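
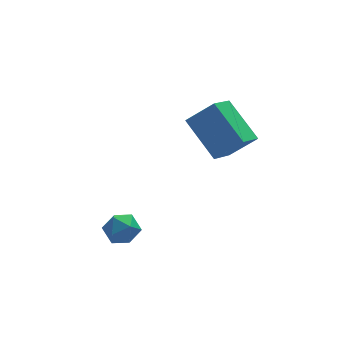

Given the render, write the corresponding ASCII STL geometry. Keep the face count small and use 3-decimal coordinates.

solid 
facet normal -0.596 0.592 0.543
outer loop
vertex -1.119 -0.421 -0.343
vertex -0.711 -0.605 0.306
vertex -0.496 0.014 -0.133
endloop
endfacet
facet normal -0.539 0.833 -0.127
outer loop
vertex -1.119 -0.421 -0.343
vertex -0.496 0.014 -0.133
vertex -0.608 -0.174 -0.891
endloop
endfacet
facet normal -0.761 0.316 -0.567
outer loop
vertex -1.119 -0.421 -0.343
vertex -0.608 -0.174 -0.891
vertex -0.892 -0.909 -0.92
endloop
endfacet
facet normal -0.955 -0.243 -0.170
outer loop
vertex -1.119 -0.421 -0.343
vertex -0.892 -0.909 -0.92
vertex -0.956 -1.175 -0.18
endloop
endfacet
facet normal -0.854 -0.073 0.516
outer loop
vertex -1.119 -0.421 -0.343
vertex -0.956 -1.175 -0.18
vertex -0.711 -0.605 0.306
endloop
endfacet
facet normal 0.152 0.954 -0.259
outer loop
vertex -0.608 -0.174 -0.891
vertex -0.496 0.014 -0.133
vertex 0.116 -0.205 -0.58
endloop
endfacet
facet normal 0.059 0.564 0.824
outer loop
vertex -0.496 0.014 -0.133
vertex -0.711 -0.605 0.306
vertex 0.052 -0.471 0.16
endloop
endfacet
facet normal -0.357 -0.512 0.781
outer loop
vertex -0.711 -0.605 0.306
vertex -0.956 -1.175 -0.18
vertex -0.232 -1.206 0.131
endloop
endfacet
facet normal -0.522 -0.788 -0.328
outer loop
vertex -0.956 -1.175 -0.18
vertex -0.892 -0.909 -0.92
vertex -0.344 -1.394 -0.627
endloop
endfacet
facet normal -0.207 0.118 -0.971
outer loop
vertex -0.892 -0.909 -0.92
vertex -0.608 -0.174 -0.891
vertex -0.129 -0.775 -1.066
endloop
endfacet
facet normal 0.955 0.243 0.170
outer loop
vertex 0.279 -0.959 -0.417
vertex 0.116 -0.205 -0.58
vertex 0.052 -0.471 0.16
endloop
endfacet
facet normal 0.761 -0.316 0.567
outer loop
vertex 0.279 -0.959 -0.417
vertex 0.052 -0.471 0.16
vertex -0.232 -1.206 0.131
endloop
endfacet
facet normal 0.539 -0.833 0.127
outer loop
vertex 0.279 -0.959 -0.417
vertex -0.232 -1.206 0.131
vertex -0.344 -1.394 -0.627
endloop
endfacet
facet normal 0.596 -0.592 -0.543
outer loop
vertex 0.279 -0.959 -0.417
vertex -0.344 -1.394 -0.627
vertex -0.129 -0.775 -1.066
endloop
endfacet
facet normal 0.854 0.073 -0.516
outer loop
vertex 0.279 -0.959 -0.417
vertex -0.129 -0.775 -1.066
vertex 0.116 -0.205 -0.58
endloop
endfacet
facet normal 0.522 0.788 0.328
outer loop
vertex 0.052 -0.471 0.16
vertex 0.116 -0.205 -0.58
vertex -0.496 0.014 -0.133
endloop
endfacet
facet normal 0.207 -0.118 0.971
outer loop
vertex -0.232 -1.206 0.131
vertex 0.052 -0.471 0.16
vertex -0.711 -0.605 0.306
endloop
endfacet
facet normal -0.152 -0.954 0.259
outer loop
vertex -0.344 -1.394 -0.627
vertex -0.232 -1.206 0.131
vertex -0.956 -1.175 -0.18
endloop
endfacet
facet normal -0.059 -0.564 -0.824
outer loop
vertex -0.129 -0.775 -1.066
vertex -0.344 -1.394 -0.627
vertex -0.892 -0.909 -0.92
endloop
endfacet
facet normal 0.357 0.512 -0.781
outer loop
vertex 0.116 -0.205 -0.58
vertex -0.129 -0.775 -1.066
vertex -0.608 -0.174 -0.891
endloop
endfacet
facet normal -0.664 -0.585 0.466
outer loop
vertex 4.324 -0.893 3.602
vertex 3.74 0.721 4.795
vertex 3.304 -0.528 2.608
endloop
endfacet
facet normal 0.280 -0.772 -0.571
outer loop
vertex 4.22 0.279 1.965
vertex 4.324 -0.893 3.602
vertex 3.304 -0.528 2.608
endloop
endfacet
facet normal -0.664 -0.585 0.466
outer loop
vertex 3.304 -0.528 2.608
vertex 3.74 0.721 4.795
vertex 2.72 1.086 3.801
endloop
endfacet
facet normal -0.694 0.249 -0.676
outer loop
vertex 2.72 1.086 3.801
vertex 4.22 0.279 1.965
vertex 3.304 -0.528 2.608
endloop
endfacet
facet normal 0.694 -0.249 0.676
outer loop
vertex 4.324 -0.893 3.602
vertex 4.656 1.528 4.152
vertex 3.74 0.721 4.795
endloop
endfacet
facet normal 0.280 -0.772 -0.571
outer loop
vertex 5.24 -0.086 2.959
vertex 4.324 -0.893 3.602
vertex 4.22 0.279 1.965
endloop
endfacet
facet normal 0.694 -0.249 0.676
outer loop
vertex 5.24 -0.086 2.959
vertex 4.656 1.528 4.152
vertex 4.324 -0.893 3.602
endloop
endfacet
facet normal -0.280 0.772 0.571
outer loop
vertex 3.74 0.721 4.795
vertex 4.656 1.528 4.152
vertex 2.72 1.086 3.801
endloop
endfacet
facet normal -0.694 0.249 -0.676
outer loop
vertex 3.636 1.893 3.158
vertex 4.22 0.279 1.965
vertex 2.72 1.086 3.801
endloop
endfacet
facet normal -0.280 0.772 0.571
outer loop
vertex 2.72 1.086 3.801
vertex 4.656 1.528 4.152
vertex 3.636 1.893 3.158
endloop
endfacet
facet normal 0.664 0.585 -0.466
outer loop
vertex 3.636 1.893 3.158
vertex 5.24 -0.086 2.959
vertex 4.22 0.279 1.965
endloop
endfacet
facet normal 0.664 0.585 -0.466
outer loop
vertex 4.656 1.528 4.152
vertex 5.24 -0.086 2.959
vertex 3.636 1.893 3.158
endloop
endfacet

endsolid


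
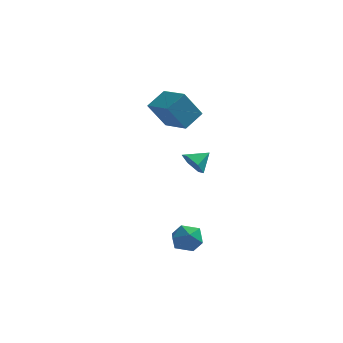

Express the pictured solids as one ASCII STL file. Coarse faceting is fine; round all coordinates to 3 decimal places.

solid 
facet normal 0.086 0.555 0.828
outer loop
vertex 2.551 -2.441 -1.68
vertex 2.336 -3.097 -1.218
vertex 3.135 -2.958 -1.394
endloop
endfacet
facet normal 0.535 0.782 0.321
outer loop
vertex 2.551 -2.441 -1.68
vertex 3.135 -2.958 -1.394
vertex 3.18 -2.669 -2.172
endloop
endfacet
facet normal 0.148 0.956 -0.254
outer loop
vertex 2.551 -2.441 -1.68
vertex 3.18 -2.669 -2.172
vertex 2.408 -2.63 -2.476
endloop
endfacet
facet normal -0.538 0.837 -0.102
outer loop
vertex 2.551 -2.441 -1.68
vertex 2.408 -2.63 -2.476
vertex 1.886 -2.894 -1.886
endloop
endfacet
facet normal -0.576 0.588 0.567
outer loop
vertex 2.551 -2.441 -1.68
vertex 1.886 -2.894 -1.886
vertex 2.336 -3.097 -1.218
endloop
endfacet
facet normal 0.960 0.238 0.144
outer loop
vertex 3.18 -2.669 -2.172
vertex 3.135 -2.958 -1.394
vertex 3.354 -3.466 -2.014
endloop
endfacet
facet normal 0.235 -0.130 0.963
outer loop
vertex 3.135 -2.958 -1.394
vertex 2.336 -3.097 -1.218
vertex 2.832 -3.73 -1.424
endloop
endfacet
facet normal -0.837 -0.076 0.541
outer loop
vertex 2.336 -3.097 -1.218
vertex 1.886 -2.894 -1.886
vertex 2.06 -3.691 -1.728
endloop
endfacet
facet normal -0.776 0.325 -0.541
outer loop
vertex 1.886 -2.894 -1.886
vertex 2.408 -2.63 -2.476
vertex 2.105 -3.402 -2.506
endloop
endfacet
facet normal 0.336 0.519 -0.786
outer loop
vertex 2.408 -2.63 -2.476
vertex 3.18 -2.669 -2.172
vertex 2.904 -3.263 -2.682
endloop
endfacet
facet normal 0.538 -0.837 0.102
outer loop
vertex 2.689 -3.919 -2.22
vertex 3.354 -3.466 -2.014
vertex 2.832 -3.73 -1.424
endloop
endfacet
facet normal -0.148 -0.956 0.254
outer loop
vertex 2.689 -3.919 -2.22
vertex 2.832 -3.73 -1.424
vertex 2.06 -3.691 -1.728
endloop
endfacet
facet normal -0.535 -0.782 -0.321
outer loop
vertex 2.689 -3.919 -2.22
vertex 2.06 -3.691 -1.728
vertex 2.105 -3.402 -2.506
endloop
endfacet
facet normal -0.086 -0.555 -0.828
outer loop
vertex 2.689 -3.919 -2.22
vertex 2.105 -3.402 -2.506
vertex 2.904 -3.263 -2.682
endloop
endfacet
facet normal 0.576 -0.588 -0.567
outer loop
vertex 2.689 -3.919 -2.22
vertex 2.904 -3.263 -2.682
vertex 3.354 -3.466 -2.014
endloop
endfacet
facet normal 0.776 -0.325 0.541
outer loop
vertex 2.832 -3.73 -1.424
vertex 3.354 -3.466 -2.014
vertex 3.135 -2.958 -1.394
endloop
endfacet
facet normal -0.336 -0.519 0.786
outer loop
vertex 2.06 -3.691 -1.728
vertex 2.832 -3.73 -1.424
vertex 2.336 -3.097 -1.218
endloop
endfacet
facet normal -0.960 -0.238 -0.144
outer loop
vertex 2.105 -3.402 -2.506
vertex 2.06 -3.691 -1.728
vertex 1.886 -2.894 -1.886
endloop
endfacet
facet normal -0.235 0.130 -0.963
outer loop
vertex 2.904 -3.263 -2.682
vertex 2.105 -3.402 -2.506
vertex 2.408 -2.63 -2.476
endloop
endfacet
facet normal 0.837 0.076 -0.541
outer loop
vertex 3.354 -3.466 -2.014
vertex 2.904 -3.263 -2.682
vertex 3.18 -2.669 -2.172
endloop
endfacet
facet normal -0.651 -0.573 -0.499
outer loop
vertex 2.584 -0.334 0.802
vertex 2.381 -0.649 1.428
vertex 2.035 -0.051 1.193
endloop
endfacet
facet normal 0.249 0.916 -0.314
outer loop
vertex 2.584 -0.334 0.802
vertex 2.035 -0.051 1.193
vertex 3.039 -0.071 1.932
endloop
endfacet
facet normal -0.651 -0.573 -0.499
outer loop
vertex 2.035 -0.051 1.193
vertex 2.381 -0.649 1.428
vertex 1.833 -0.367 1.819
endloop
endfacet
facet normal -0.254 0.894 0.369
outer loop
vertex 2.035 -0.051 1.193
vertex 1.833 -0.367 1.819
vertex 3.039 -0.071 1.932
endloop
endfacet
facet normal -0.651 -0.573 -0.498
outer loop
vertex 1.833 -0.367 1.819
vertex 2.381 -0.649 1.428
vertex 2.179 -0.965 2.055
endloop
endfacet
facet normal -0.158 0.282 0.946
outer loop
vertex 1.833 -0.367 1.819
vertex 2.179 -0.965 2.055
vertex 3.039 -0.071 1.932
endloop
endfacet
facet normal -0.651 -0.573 -0.498
outer loop
vertex 2.179 -0.965 2.055
vertex 2.381 -0.649 1.428
vertex 2.727 -1.247 1.664
endloop
endfacet
facet normal 0.442 -0.309 0.842
outer loop
vertex 2.179 -0.965 2.055
vertex 2.727 -1.247 1.664
vertex 3.039 -0.071 1.932
endloop
endfacet
facet normal -0.650 -0.573 -0.499
outer loop
vertex 2.727 -1.247 1.664
vertex 2.381 -0.649 1.428
vertex 2.93 -0.932 1.038
endloop
endfacet
facet normal 0.944 -0.287 0.162
outer loop
vertex 2.727 -1.247 1.664
vertex 2.93 -0.932 1.038
vertex 3.039 -0.071 1.932
endloop
endfacet
facet normal -0.650 -0.573 -0.499
outer loop
vertex 2.93 -0.932 1.038
vertex 2.381 -0.649 1.428
vertex 2.584 -0.334 0.802
endloop
endfacet
facet normal 0.848 0.326 -0.417
outer loop
vertex 2.93 -0.932 1.038
vertex 2.584 -0.334 0.802
vertex 3.039 -0.071 1.932
endloop
endfacet
facet normal -0.484 -0.719 -0.499
outer loop
vertex 0.86 1.292 3.907
vertex -0.289 2.285 3.592
vertex 1.623 1.737 2.525
endloop
endfacet
facet normal 0.741 -0.640 0.203
outer loop
vertex 2.229 2.635 3.148
vertex 0.86 1.292 3.907
vertex 1.623 1.737 2.525
endloop
endfacet
facet normal -0.484 -0.719 -0.499
outer loop
vertex 1.623 1.737 2.525
vertex -0.289 2.285 3.592
vertex 0.475 2.729 2.21
endloop
endfacet
facet normal 0.465 0.271 -0.843
outer loop
vertex 0.475 2.729 2.21
vertex 2.229 2.635 3.148
vertex 1.623 1.737 2.525
endloop
endfacet
facet normal -0.465 -0.271 0.843
outer loop
vertex 0.86 1.292 3.907
vertex 0.317 3.183 4.215
vertex -0.289 2.285 3.592
endloop
endfacet
facet normal 0.741 -0.640 0.204
outer loop
vertex 1.465 2.191 4.53
vertex 0.86 1.292 3.907
vertex 2.229 2.635 3.148
endloop
endfacet
facet normal -0.465 -0.271 0.843
outer loop
vertex 1.465 2.191 4.53
vertex 0.317 3.183 4.215
vertex 0.86 1.292 3.907
endloop
endfacet
facet normal -0.740 0.641 -0.203
outer loop
vertex -0.289 2.285 3.592
vertex 0.317 3.183 4.215
vertex 0.475 2.729 2.21
endloop
endfacet
facet normal 0.465 0.271 -0.843
outer loop
vertex 1.08 3.628 2.833
vertex 2.229 2.635 3.148
vertex 0.475 2.729 2.21
endloop
endfacet
facet normal -0.741 0.640 -0.203
outer loop
vertex 0.475 2.729 2.21
vertex 0.317 3.183 4.215
vertex 1.08 3.628 2.833
endloop
endfacet
facet normal 0.484 0.719 0.499
outer loop
vertex 1.08 3.628 2.833
vertex 1.465 2.191 4.53
vertex 2.229 2.635 3.148
endloop
endfacet
facet normal 0.484 0.719 0.499
outer loop
vertex 0.317 3.183 4.215
vertex 1.465 2.191 4.53
vertex 1.08 3.628 2.833
endloop
endfacet

endsolid


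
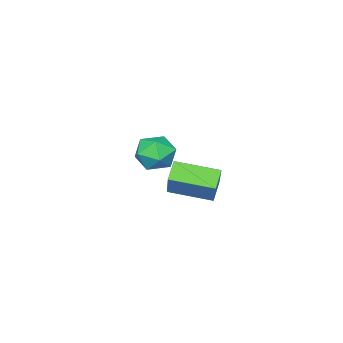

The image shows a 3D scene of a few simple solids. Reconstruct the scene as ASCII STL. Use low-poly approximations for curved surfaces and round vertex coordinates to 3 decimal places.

solid 
facet normal -0.531 0.828 -0.182
outer loop
vertex -1.164 1.078 -1.87
vertex -0.333 1.877 -0.661
vertex -0.615 1.313 -2.402
endloop
endfacet
facet normal -0.497 -0.478 -0.724
outer loop
vertex 0.213 0.023 -2.119
vertex -1.164 1.078 -1.87
vertex -0.615 1.313 -2.402
endloop
endfacet
facet normal -0.533 0.827 -0.182
outer loop
vertex -0.615 1.313 -2.402
vertex -0.333 1.877 -0.661
vertex 0.215 2.113 -1.194
endloop
endfacet
facet normal 0.686 0.294 -0.666
outer loop
vertex 0.215 2.113 -1.194
vertex 0.213 0.023 -2.119
vertex -0.615 1.313 -2.402
endloop
endfacet
facet normal -0.686 -0.294 0.666
outer loop
vertex -1.164 1.078 -1.87
vertex 0.495 0.587 -0.378
vertex -0.333 1.877 -0.661
endloop
endfacet
facet normal -0.498 -0.479 -0.723
outer loop
vertex -0.335 -0.213 -1.586
vertex -1.164 1.078 -1.87
vertex 0.213 0.023 -2.119
endloop
endfacet
facet normal -0.686 -0.294 0.666
outer loop
vertex -0.335 -0.213 -1.586
vertex 0.495 0.587 -0.378
vertex -1.164 1.078 -1.87
endloop
endfacet
facet normal 0.498 0.478 0.724
outer loop
vertex -0.333 1.877 -0.661
vertex 0.495 0.587 -0.378
vertex 0.215 2.113 -1.194
endloop
endfacet
facet normal 0.686 0.294 -0.666
outer loop
vertex 1.044 0.822 -0.91
vertex 0.213 0.023 -2.119
vertex 0.215 2.113 -1.194
endloop
endfacet
facet normal 0.497 0.478 0.724
outer loop
vertex 0.215 2.113 -1.194
vertex 0.495 0.587 -0.378
vertex 1.044 0.822 -0.91
endloop
endfacet
facet normal 0.532 -0.827 0.181
outer loop
vertex 1.044 0.822 -0.91
vertex -0.335 -0.213 -1.586
vertex 0.213 0.023 -2.119
endloop
endfacet
facet normal 0.531 -0.827 0.183
outer loop
vertex 0.495 0.587 -0.378
vertex -0.335 -0.213 -1.586
vertex 1.044 0.822 -0.91
endloop
endfacet
facet normal -0.857 0.375 0.352
outer loop
vertex -3.053 -2.653 -2.478
vertex -2.832 -2.879 -1.699
vertex -2.62 -2.12 -1.992
endloop
endfacet
facet normal -0.643 0.731 -0.229
outer loop
vertex -3.053 -2.653 -2.478
vertex -2.62 -2.12 -1.992
vertex -2.423 -2.202 -2.806
endloop
endfacet
facet normal -0.587 0.263 -0.765
outer loop
vertex -3.053 -2.653 -2.478
vertex -2.423 -2.202 -2.806
vertex -2.514 -3.012 -3.015
endloop
endfacet
facet normal -0.767 -0.380 -0.516
outer loop
vertex -3.053 -2.653 -2.478
vertex -2.514 -3.012 -3.015
vertex -2.767 -3.43 -2.331
endloop
endfacet
facet normal -0.934 -0.311 0.175
outer loop
vertex -3.053 -2.653 -2.478
vertex -2.767 -3.43 -2.331
vertex -2.832 -2.879 -1.699
endloop
endfacet
facet normal 0.008 0.995 -0.098
outer loop
vertex -2.423 -2.202 -2.806
vertex -2.62 -2.12 -1.992
vertex -1.813 -2.15 -2.229
endloop
endfacet
facet normal -0.340 0.420 0.842
outer loop
vertex -2.62 -2.12 -1.992
vertex -2.832 -2.879 -1.699
vertex -2.066 -2.568 -1.545
endloop
endfacet
facet normal -0.465 -0.690 0.554
outer loop
vertex -2.832 -2.879 -1.699
vertex -2.767 -3.43 -2.331
vertex -2.157 -3.378 -1.754
endloop
endfacet
facet normal -0.195 -0.803 -0.563
outer loop
vertex -2.767 -3.43 -2.331
vertex -2.514 -3.012 -3.015
vertex -1.96 -3.46 -2.568
endloop
endfacet
facet normal 0.097 0.238 -0.966
outer loop
vertex -2.514 -3.012 -3.015
vertex -2.423 -2.202 -2.806
vertex -1.748 -2.701 -2.861
endloop
endfacet
facet normal 0.767 0.380 0.516
outer loop
vertex -1.527 -2.927 -2.082
vertex -1.813 -2.15 -2.229
vertex -2.066 -2.568 -1.545
endloop
endfacet
facet normal 0.587 -0.263 0.765
outer loop
vertex -1.527 -2.927 -2.082
vertex -2.066 -2.568 -1.545
vertex -2.157 -3.378 -1.754
endloop
endfacet
facet normal 0.643 -0.731 0.229
outer loop
vertex -1.527 -2.927 -2.082
vertex -2.157 -3.378 -1.754
vertex -1.96 -3.46 -2.568
endloop
endfacet
facet normal 0.857 -0.375 -0.352
outer loop
vertex -1.527 -2.927 -2.082
vertex -1.96 -3.46 -2.568
vertex -1.748 -2.701 -2.861
endloop
endfacet
facet normal 0.934 0.311 -0.175
outer loop
vertex -1.527 -2.927 -2.082
vertex -1.748 -2.701 -2.861
vertex -1.813 -2.15 -2.229
endloop
endfacet
facet normal 0.195 0.803 0.563
outer loop
vertex -2.066 -2.568 -1.545
vertex -1.813 -2.15 -2.229
vertex -2.62 -2.12 -1.992
endloop
endfacet
facet normal -0.097 -0.238 0.966
outer loop
vertex -2.157 -3.378 -1.754
vertex -2.066 -2.568 -1.545
vertex -2.832 -2.879 -1.699
endloop
endfacet
facet normal -0.008 -0.995 0.098
outer loop
vertex -1.96 -3.46 -2.568
vertex -2.157 -3.378 -1.754
vertex -2.767 -3.43 -2.331
endloop
endfacet
facet normal 0.340 -0.420 -0.842
outer loop
vertex -1.748 -2.701 -2.861
vertex -1.96 -3.46 -2.568
vertex -2.514 -3.012 -3.015
endloop
endfacet
facet normal 0.465 0.690 -0.554
outer loop
vertex -1.813 -2.15 -2.229
vertex -1.748 -2.701 -2.861
vertex -2.423 -2.202 -2.806
endloop
endfacet

endsolid


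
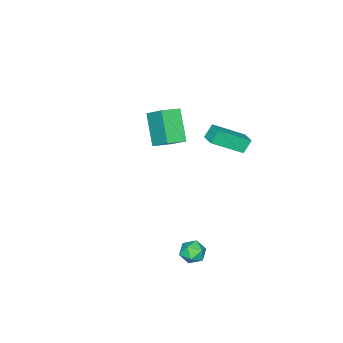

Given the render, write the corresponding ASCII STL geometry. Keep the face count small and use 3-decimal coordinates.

solid 
facet normal -0.543 -0.816 -0.196
outer loop
vertex -2.562 1.08 1.697
vertex -3.826 2.179 0.623
vertex -2.09 0.935 0.993
endloop
endfacet
facet normal 0.636 -0.552 0.540
outer loop
vertex -1.634 1.621 1.157
vertex -2.562 1.08 1.697
vertex -2.09 0.935 0.993
endloop
endfacet
facet normal -0.543 -0.816 -0.196
outer loop
vertex -2.09 0.935 0.993
vertex -3.826 2.179 0.623
vertex -3.354 2.034 -0.081
endloop
endfacet
facet normal 0.549 -0.169 -0.819
outer loop
vertex -3.354 2.034 -0.081
vertex -1.634 1.621 1.157
vertex -2.09 0.935 0.993
endloop
endfacet
facet normal -0.549 0.169 0.819
outer loop
vertex -2.562 1.08 1.697
vertex -3.37 2.865 0.787
vertex -3.826 2.179 0.623
endloop
endfacet
facet normal 0.636 -0.552 0.540
outer loop
vertex -2.106 1.766 1.861
vertex -2.562 1.08 1.697
vertex -1.634 1.621 1.157
endloop
endfacet
facet normal -0.549 0.169 0.819
outer loop
vertex -2.106 1.766 1.861
vertex -3.37 2.865 0.787
vertex -2.562 1.08 1.697
endloop
endfacet
facet normal -0.636 0.552 -0.540
outer loop
vertex -3.826 2.179 0.623
vertex -3.37 2.865 0.787
vertex -3.354 2.034 -0.081
endloop
endfacet
facet normal 0.549 -0.169 -0.819
outer loop
vertex -2.898 2.72 0.083
vertex -1.634 1.621 1.157
vertex -3.354 2.034 -0.081
endloop
endfacet
facet normal -0.636 0.552 -0.540
outer loop
vertex -3.354 2.034 -0.081
vertex -3.37 2.865 0.787
vertex -2.898 2.72 0.083
endloop
endfacet
facet normal 0.543 0.816 0.196
outer loop
vertex -2.898 2.72 0.083
vertex -2.106 1.766 1.861
vertex -1.634 1.621 1.157
endloop
endfacet
facet normal 0.543 0.816 0.196
outer loop
vertex -3.37 2.865 0.787
vertex -2.106 1.766 1.861
vertex -2.898 2.72 0.083
endloop
endfacet
facet normal -0.051 -0.442 0.896
outer loop
vertex 2.191 3.554 -2.606
vertex 2.529 2.982 -2.869
vertex 2.905 3.518 -2.583
endloop
endfacet
facet normal -0.017 0.269 0.963
outer loop
vertex 2.191 3.554 -2.606
vertex 2.905 3.518 -2.583
vertex 2.584 4.132 -2.76
endloop
endfacet
facet normal -0.570 0.550 0.610
outer loop
vertex 2.191 3.554 -2.606
vertex 2.584 4.132 -2.76
vertex 2.009 3.975 -3.156
endloop
endfacet
facet normal -0.946 0.013 0.323
outer loop
vertex 2.191 3.554 -2.606
vertex 2.009 3.975 -3.156
vertex 1.976 3.264 -3.223
endloop
endfacet
facet normal -0.625 -0.599 0.500
outer loop
vertex 2.191 3.554 -2.606
vertex 1.976 3.264 -3.223
vertex 2.529 2.982 -2.869
endloop
endfacet
facet normal 0.582 0.491 0.648
outer loop
vertex 2.584 4.132 -2.76
vertex 2.905 3.518 -2.583
vertex 3.164 3.916 -3.117
endloop
endfacet
facet normal 0.526 -0.657 0.540
outer loop
vertex 2.905 3.518 -2.583
vertex 2.529 2.982 -2.869
vertex 3.131 3.205 -3.184
endloop
endfacet
facet normal -0.401 -0.911 -0.100
outer loop
vertex 2.529 2.982 -2.869
vertex 1.976 3.264 -3.223
vertex 2.556 3.048 -3.58
endloop
endfacet
facet normal -0.919 0.079 -0.387
outer loop
vertex 1.976 3.264 -3.223
vertex 2.009 3.975 -3.156
vertex 2.235 3.662 -3.757
endloop
endfacet
facet normal -0.311 0.947 0.076
outer loop
vertex 2.009 3.975 -3.156
vertex 2.584 4.132 -2.76
vertex 2.611 4.198 -3.471
endloop
endfacet
facet normal 0.946 -0.013 -0.323
outer loop
vertex 2.949 3.626 -3.734
vertex 3.164 3.916 -3.117
vertex 3.131 3.205 -3.184
endloop
endfacet
facet normal 0.570 -0.550 -0.610
outer loop
vertex 2.949 3.626 -3.734
vertex 3.131 3.205 -3.184
vertex 2.556 3.048 -3.58
endloop
endfacet
facet normal 0.017 -0.269 -0.963
outer loop
vertex 2.949 3.626 -3.734
vertex 2.556 3.048 -3.58
vertex 2.235 3.662 -3.757
endloop
endfacet
facet normal 0.051 0.442 -0.896
outer loop
vertex 2.949 3.626 -3.734
vertex 2.235 3.662 -3.757
vertex 2.611 4.198 -3.471
endloop
endfacet
facet normal 0.625 0.599 -0.500
outer loop
vertex 2.949 3.626 -3.734
vertex 2.611 4.198 -3.471
vertex 3.164 3.916 -3.117
endloop
endfacet
facet normal 0.919 -0.079 0.387
outer loop
vertex 3.131 3.205 -3.184
vertex 3.164 3.916 -3.117
vertex 2.905 3.518 -2.583
endloop
endfacet
facet normal 0.311 -0.947 -0.076
outer loop
vertex 2.556 3.048 -3.58
vertex 3.131 3.205 -3.184
vertex 2.529 2.982 -2.869
endloop
endfacet
facet normal -0.582 -0.491 -0.648
outer loop
vertex 2.235 3.662 -3.757
vertex 2.556 3.048 -3.58
vertex 1.976 3.264 -3.223
endloop
endfacet
facet normal -0.526 0.657 -0.540
outer loop
vertex 2.611 4.198 -3.471
vertex 2.235 3.662 -3.757
vertex 2.009 3.975 -3.156
endloop
endfacet
facet normal 0.401 0.911 0.100
outer loop
vertex 3.164 3.916 -3.117
vertex 2.611 4.198 -3.471
vertex 2.584 4.132 -2.76
endloop
endfacet
facet normal -0.885 0.391 -0.253
outer loop
vertex -5.022 -3.59 -1.016
vertex -4.782 -2.459 -0.107
vertex -4.127 -2.554 -2.541
endloop
endfacet
facet normal -0.164 -0.769 -0.618
outer loop
vertex -3.118 -3.001 -2.253
vertex -5.022 -3.59 -1.016
vertex -4.127 -2.554 -2.541
endloop
endfacet
facet normal -0.884 0.392 -0.253
outer loop
vertex -4.127 -2.554 -2.541
vertex -4.782 -2.459 -0.107
vertex -3.886 -1.424 -1.633
endloop
endfacet
facet normal 0.436 0.505 -0.745
outer loop
vertex -3.886 -1.424 -1.633
vertex -3.118 -3.001 -2.253
vertex -4.127 -2.554 -2.541
endloop
endfacet
facet normal -0.436 -0.506 0.744
outer loop
vertex -5.022 -3.59 -1.016
vertex -3.773 -2.906 0.181
vertex -4.782 -2.459 -0.107
endloop
endfacet
facet normal -0.163 -0.769 -0.618
outer loop
vertex -4.014 -4.036 -0.727
vertex -5.022 -3.59 -1.016
vertex -3.118 -3.001 -2.253
endloop
endfacet
facet normal -0.437 -0.505 0.744
outer loop
vertex -4.014 -4.036 -0.727
vertex -3.773 -2.906 0.181
vertex -5.022 -3.59 -1.016
endloop
endfacet
facet normal 0.164 0.769 0.618
outer loop
vertex -4.782 -2.459 -0.107
vertex -3.773 -2.906 0.181
vertex -3.886 -1.424 -1.633
endloop
endfacet
facet normal 0.437 0.505 -0.744
outer loop
vertex -2.878 -1.87 -1.344
vertex -3.118 -3.001 -2.253
vertex -3.886 -1.424 -1.633
endloop
endfacet
facet normal 0.163 0.769 0.618
outer loop
vertex -3.886 -1.424 -1.633
vertex -3.773 -2.906 0.181
vertex -2.878 -1.87 -1.344
endloop
endfacet
facet normal 0.884 -0.392 0.254
outer loop
vertex -2.878 -1.87 -1.344
vertex -4.014 -4.036 -0.727
vertex -3.118 -3.001 -2.253
endloop
endfacet
facet normal 0.885 -0.392 0.253
outer loop
vertex -3.773 -2.906 0.181
vertex -4.014 -4.036 -0.727
vertex -2.878 -1.87 -1.344
endloop
endfacet

endsolid


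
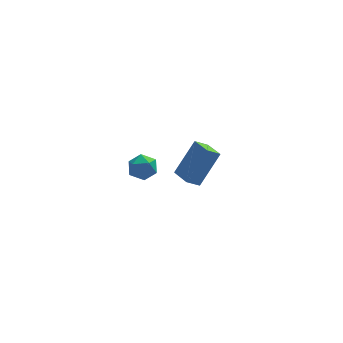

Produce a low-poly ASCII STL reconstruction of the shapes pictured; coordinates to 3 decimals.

solid 
facet normal -0.508 -0.317 -0.801
outer loop
vertex 1.68 1.145 -3.476
vertex 1.225 2.266 -3.632
vertex 2.364 1.351 -3.991
endloop
endfacet
facet normal 0.373 -0.919 0.128
outer loop
vertex 3.455 2.034 -2.268
vertex 1.68 1.145 -3.476
vertex 2.364 1.351 -3.991
endloop
endfacet
facet normal -0.507 -0.317 -0.801
outer loop
vertex 2.364 1.351 -3.991
vertex 1.225 2.266 -3.632
vertex 1.908 2.472 -4.146
endloop
endfacet
facet normal 0.776 0.235 -0.585
outer loop
vertex 1.908 2.472 -4.146
vertex 3.455 2.034 -2.268
vertex 2.364 1.351 -3.991
endloop
endfacet
facet normal -0.777 -0.234 0.585
outer loop
vertex 1.68 1.145 -3.476
vertex 2.316 2.949 -1.909
vertex 1.225 2.266 -3.632
endloop
endfacet
facet normal 0.373 -0.919 0.128
outer loop
vertex 2.772 1.828 -1.754
vertex 1.68 1.145 -3.476
vertex 3.455 2.034 -2.268
endloop
endfacet
facet normal -0.776 -0.235 0.585
outer loop
vertex 2.772 1.828 -1.754
vertex 2.316 2.949 -1.909
vertex 1.68 1.145 -3.476
endloop
endfacet
facet normal -0.373 0.919 -0.128
outer loop
vertex 1.225 2.266 -3.632
vertex 2.316 2.949 -1.909
vertex 1.908 2.472 -4.146
endloop
endfacet
facet normal 0.777 0.234 -0.585
outer loop
vertex 3.0 3.155 -2.424
vertex 3.455 2.034 -2.268
vertex 1.908 2.472 -4.146
endloop
endfacet
facet normal -0.373 0.919 -0.128
outer loop
vertex 1.908 2.472 -4.146
vertex 2.316 2.949 -1.909
vertex 3.0 3.155 -2.424
endloop
endfacet
facet normal 0.507 0.317 0.801
outer loop
vertex 3.0 3.155 -2.424
vertex 2.772 1.828 -1.754
vertex 3.455 2.034 -2.268
endloop
endfacet
facet normal 0.508 0.317 0.801
outer loop
vertex 2.316 2.949 -1.909
vertex 2.772 1.828 -1.754
vertex 3.0 3.155 -2.424
endloop
endfacet
facet normal -0.984 -0.043 0.175
outer loop
vertex -1.572 -4.207 1.877
vertex -1.438 -4.239 2.621
vertex -1.528 -3.569 2.281
endloop
endfacet
facet normal -0.846 0.325 -0.422
outer loop
vertex -1.572 -4.207 1.877
vertex -1.528 -3.569 2.281
vertex -1.203 -3.607 1.599
endloop
endfacet
facet normal -0.488 -0.102 -0.867
outer loop
vertex -1.572 -4.207 1.877
vertex -1.203 -3.607 1.599
vertex -0.913 -4.301 1.517
endloop
endfacet
facet normal -0.403 -0.734 -0.547
outer loop
vertex -1.572 -4.207 1.877
vertex -0.913 -4.301 1.517
vertex -1.058 -4.692 2.149
endloop
endfacet
facet normal -0.710 -0.697 0.098
outer loop
vertex -1.572 -4.207 1.877
vertex -1.058 -4.692 2.149
vertex -1.438 -4.239 2.621
endloop
endfacet
facet normal -0.422 0.871 -0.250
outer loop
vertex -1.203 -3.607 1.599
vertex -1.528 -3.569 2.281
vertex -0.842 -3.268 2.171
endloop
endfacet
facet normal -0.643 0.276 0.714
outer loop
vertex -1.528 -3.569 2.281
vertex -1.438 -4.239 2.621
vertex -0.987 -3.659 2.803
endloop
endfacet
facet normal -0.200 -0.782 0.590
outer loop
vertex -1.438 -4.239 2.621
vertex -1.058 -4.692 2.149
vertex -0.697 -4.353 2.721
endloop
endfacet
facet normal 0.297 -0.841 -0.452
outer loop
vertex -1.058 -4.692 2.149
vertex -0.913 -4.301 1.517
vertex -0.372 -4.391 2.039
endloop
endfacet
facet normal 0.159 0.181 -0.971
outer loop
vertex -0.913 -4.301 1.517
vertex -1.203 -3.607 1.599
vertex -0.462 -3.721 1.699
endloop
endfacet
facet normal 0.403 0.734 0.547
outer loop
vertex -0.328 -3.753 2.443
vertex -0.842 -3.268 2.171
vertex -0.987 -3.659 2.803
endloop
endfacet
facet normal 0.488 0.102 0.867
outer loop
vertex -0.328 -3.753 2.443
vertex -0.987 -3.659 2.803
vertex -0.697 -4.353 2.721
endloop
endfacet
facet normal 0.846 -0.325 0.422
outer loop
vertex -0.328 -3.753 2.443
vertex -0.697 -4.353 2.721
vertex -0.372 -4.391 2.039
endloop
endfacet
facet normal 0.984 0.043 -0.175
outer loop
vertex -0.328 -3.753 2.443
vertex -0.372 -4.391 2.039
vertex -0.462 -3.721 1.699
endloop
endfacet
facet normal 0.710 0.697 -0.098
outer loop
vertex -0.328 -3.753 2.443
vertex -0.462 -3.721 1.699
vertex -0.842 -3.268 2.171
endloop
endfacet
facet normal -0.297 0.841 0.452
outer loop
vertex -0.987 -3.659 2.803
vertex -0.842 -3.268 2.171
vertex -1.528 -3.569 2.281
endloop
endfacet
facet normal -0.159 -0.181 0.971
outer loop
vertex -0.697 -4.353 2.721
vertex -0.987 -3.659 2.803
vertex -1.438 -4.239 2.621
endloop
endfacet
facet normal 0.422 -0.871 0.250
outer loop
vertex -0.372 -4.391 2.039
vertex -0.697 -4.353 2.721
vertex -1.058 -4.692 2.149
endloop
endfacet
facet normal 0.643 -0.276 -0.714
outer loop
vertex -0.462 -3.721 1.699
vertex -0.372 -4.391 2.039
vertex -0.913 -4.301 1.517
endloop
endfacet
facet normal 0.200 0.782 -0.590
outer loop
vertex -0.842 -3.268 2.171
vertex -0.462 -3.721 1.699
vertex -1.203 -3.607 1.599
endloop
endfacet

endsolid


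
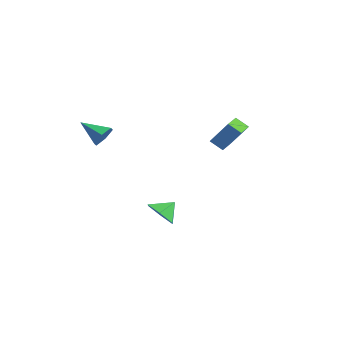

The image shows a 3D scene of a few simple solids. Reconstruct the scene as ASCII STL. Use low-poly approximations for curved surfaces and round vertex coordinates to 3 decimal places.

solid 
facet normal -0.015 -0.779 -0.627
outer loop
vertex 3.762 -1.6 -1.28
vertex 3.082 -1.203 -1.757
vertex 3.959 -1.039 -1.982
endloop
endfacet
facet normal 0.776 0.368 0.512
outer loop
vertex 3.762 -1.6 -1.28
vertex 3.959 -1.039 -1.982
vertex 3.098 -0.417 -1.123
endloop
endfacet
facet normal -0.015 -0.779 -0.627
outer loop
vertex 3.959 -1.039 -1.982
vertex 3.082 -1.203 -1.757
vertex 3.28 -0.642 -2.458
endloop
endfacet
facet normal 0.539 0.840 -0.068
outer loop
vertex 3.959 -1.039 -1.982
vertex 3.28 -0.642 -2.458
vertex 3.098 -0.417 -1.123
endloop
endfacet
facet normal -0.015 -0.779 -0.627
outer loop
vertex 3.28 -0.642 -2.458
vertex 3.082 -1.203 -1.757
vertex 2.403 -0.806 -2.234
endloop
endfacet
facet normal -0.228 0.955 -0.192
outer loop
vertex 3.28 -0.642 -2.458
vertex 2.403 -0.806 -2.234
vertex 3.098 -0.417 -1.123
endloop
endfacet
facet normal -0.015 -0.779 -0.627
outer loop
vertex 2.403 -0.806 -2.234
vertex 3.082 -1.203 -1.757
vertex 2.205 -1.367 -1.532
endloop
endfacet
facet normal -0.757 0.598 0.264
outer loop
vertex 2.403 -0.806 -2.234
vertex 2.205 -1.367 -1.532
vertex 3.098 -0.417 -1.123
endloop
endfacet
facet normal -0.015 -0.779 -0.627
outer loop
vertex 2.205 -1.367 -1.532
vertex 3.082 -1.203 -1.757
vertex 2.885 -1.764 -1.055
endloop
endfacet
facet normal -0.520 0.125 0.845
outer loop
vertex 2.205 -1.367 -1.532
vertex 2.885 -1.764 -1.055
vertex 3.098 -0.417 -1.123
endloop
endfacet
facet normal -0.015 -0.779 -0.627
outer loop
vertex 2.885 -1.764 -1.055
vertex 3.082 -1.203 -1.757
vertex 3.762 -1.6 -1.28
endloop
endfacet
facet normal 0.247 0.010 0.969
outer loop
vertex 2.885 -1.764 -1.055
vertex 3.762 -1.6 -1.28
vertex 3.098 -0.417 -1.123
endloop
endfacet
facet normal 0.711 0.494 -0.500
outer loop
vertex 1.027 -2.702 3.482
vertex 0.789 -2.977 2.872
vertex 0.528 -2.361 3.11
endloop
endfacet
facet normal -0.298 0.471 0.831
outer loop
vertex 1.027 -2.702 3.482
vertex 0.528 -2.361 3.11
vertex -0.229 -3.683 3.588
endloop
endfacet
facet normal 0.711 0.494 -0.500
outer loop
vertex 0.528 -2.361 3.11
vertex 0.789 -2.977 2.872
vertex 0.29 -2.636 2.5
endloop
endfacet
facet normal -0.848 0.521 0.096
outer loop
vertex 0.528 -2.361 3.11
vertex 0.29 -2.636 2.5
vertex -0.229 -3.683 3.588
endloop
endfacet
facet normal 0.711 0.494 -0.501
outer loop
vertex 0.29 -2.636 2.5
vertex 0.789 -2.977 2.872
vertex 0.55 -3.252 2.262
endloop
endfacet
facet normal -0.832 -0.144 -0.536
outer loop
vertex 0.29 -2.636 2.5
vertex 0.55 -3.252 2.262
vertex -0.229 -3.683 3.588
endloop
endfacet
facet normal 0.711 0.493 -0.501
outer loop
vertex 0.55 -3.252 2.262
vertex 0.789 -2.977 2.872
vertex 1.049 -3.593 2.635
endloop
endfacet
facet normal -0.264 -0.861 -0.435
outer loop
vertex 0.55 -3.252 2.262
vertex 1.049 -3.593 2.635
vertex -0.229 -3.683 3.588
endloop
endfacet
facet normal 0.712 0.493 -0.500
outer loop
vertex 1.049 -3.593 2.635
vertex 0.789 -2.977 2.872
vertex 1.287 -3.318 3.245
endloop
endfacet
facet normal 0.287 -0.910 0.299
outer loop
vertex 1.049 -3.593 2.635
vertex 1.287 -3.318 3.245
vertex -0.229 -3.683 3.588
endloop
endfacet
facet normal 0.712 0.493 -0.500
outer loop
vertex 1.287 -3.318 3.245
vertex 0.789 -2.977 2.872
vertex 1.027 -2.702 3.482
endloop
endfacet
facet normal 0.270 -0.245 0.931
outer loop
vertex 1.287 -3.318 3.245
vertex 1.027 -2.702 3.482
vertex -0.229 -3.683 3.588
endloop
endfacet
facet normal -0.513 -0.291 -0.808
outer loop
vertex 1.024 2.676 1.473
vertex 0.497 3.415 1.541
vertex 1.556 3.101 0.982
endloop
endfacet
facet normal 0.579 -0.812 -0.075
outer loop
vertex 2.443 3.605 2.379
vertex 1.024 2.676 1.473
vertex 1.556 3.101 0.982
endloop
endfacet
facet normal -0.513 -0.291 -0.808
outer loop
vertex 1.556 3.101 0.982
vertex 0.497 3.415 1.541
vertex 1.029 3.84 1.05
endloop
endfacet
facet normal 0.634 0.506 -0.585
outer loop
vertex 1.029 3.84 1.05
vertex 2.443 3.605 2.379
vertex 1.556 3.101 0.982
endloop
endfacet
facet normal -0.634 -0.506 0.585
outer loop
vertex 1.024 2.676 1.473
vertex 1.384 3.919 2.938
vertex 0.497 3.415 1.541
endloop
endfacet
facet normal 0.579 -0.812 -0.075
outer loop
vertex 1.911 3.18 2.87
vertex 1.024 2.676 1.473
vertex 2.443 3.605 2.379
endloop
endfacet
facet normal -0.634 -0.506 0.585
outer loop
vertex 1.911 3.18 2.87
vertex 1.384 3.919 2.938
vertex 1.024 2.676 1.473
endloop
endfacet
facet normal -0.579 0.812 0.075
outer loop
vertex 0.497 3.415 1.541
vertex 1.384 3.919 2.938
vertex 1.029 3.84 1.05
endloop
endfacet
facet normal 0.634 0.506 -0.585
outer loop
vertex 1.916 4.344 2.447
vertex 2.443 3.605 2.379
vertex 1.029 3.84 1.05
endloop
endfacet
facet normal -0.579 0.812 0.075
outer loop
vertex 1.029 3.84 1.05
vertex 1.384 3.919 2.938
vertex 1.916 4.344 2.447
endloop
endfacet
facet normal 0.513 0.291 0.808
outer loop
vertex 1.916 4.344 2.447
vertex 1.911 3.18 2.87
vertex 2.443 3.605 2.379
endloop
endfacet
facet normal 0.513 0.291 0.808
outer loop
vertex 1.384 3.919 2.938
vertex 1.911 3.18 2.87
vertex 1.916 4.344 2.447
endloop
endfacet

endsolid


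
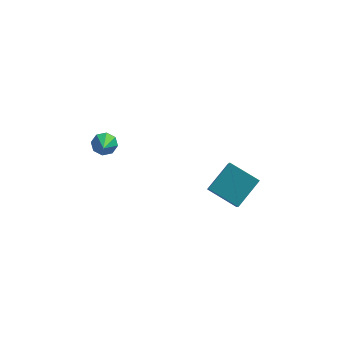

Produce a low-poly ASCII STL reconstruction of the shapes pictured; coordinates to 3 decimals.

solid 
facet normal -0.052 0.802 -0.596
outer loop
vertex -2.152 0.423 -0.697
vertex -2.577 0.73 -0.247
vertex -1.893 0.708 -0.336
endloop
endfacet
facet normal 0.836 -0.513 -0.195
outer loop
vertex -2.152 0.423 -0.697
vertex -1.893 0.708 -0.336
vertex -2.483 -0.69 0.807
endloop
endfacet
facet normal -0.052 0.801 -0.596
outer loop
vertex -1.893 0.708 -0.336
vertex -2.577 0.73 -0.247
vertex -2.034 1.006 0.077
endloop
endfacet
facet normal 0.923 -0.083 0.375
outer loop
vertex -1.893 0.708 -0.336
vertex -2.034 1.006 0.077
vertex -2.483 -0.69 0.807
endloop
endfacet
facet normal -0.053 0.802 -0.595
outer loop
vertex -2.034 1.006 0.077
vertex -2.577 0.73 -0.247
vertex -2.493 1.141 0.3
endloop
endfacet
facet normal 0.480 0.237 0.845
outer loop
vertex -2.034 1.006 0.077
vertex -2.493 1.141 0.3
vertex -2.483 -0.69 0.807
endloop
endfacet
facet normal -0.052 0.802 -0.595
outer loop
vertex -2.493 1.141 0.3
vertex -2.577 0.73 -0.247
vertex -3.001 1.036 0.203
endloop
endfacet
facet normal -0.232 0.258 0.938
outer loop
vertex -2.493 1.141 0.3
vertex -3.001 1.036 0.203
vertex -2.483 -0.69 0.807
endloop
endfacet
facet normal -0.053 0.802 -0.595
outer loop
vertex -3.001 1.036 0.203
vertex -2.577 0.73 -0.247
vertex -3.26 0.751 -0.158
endloop
endfacet
facet normal -0.800 -0.031 0.599
outer loop
vertex -3.001 1.036 0.203
vertex -3.26 0.751 -0.158
vertex -2.483 -0.69 0.807
endloop
endfacet
facet normal -0.053 0.801 -0.596
outer loop
vertex -3.26 0.751 -0.158
vertex -2.577 0.73 -0.247
vertex -3.119 0.453 -0.571
endloop
endfacet
facet normal -0.888 -0.460 0.029
outer loop
vertex -3.26 0.751 -0.158
vertex -3.119 0.453 -0.571
vertex -2.483 -0.69 0.807
endloop
endfacet
facet normal -0.054 0.802 -0.596
outer loop
vertex -3.119 0.453 -0.571
vertex -2.577 0.73 -0.247
vertex -2.66 0.318 -0.794
endloop
endfacet
facet normal -0.444 -0.780 -0.442
outer loop
vertex -3.119 0.453 -0.571
vertex -2.66 0.318 -0.794
vertex -2.483 -0.69 0.807
endloop
endfacet
facet normal -0.052 0.801 -0.596
outer loop
vertex -2.66 0.318 -0.794
vertex -2.577 0.73 -0.247
vertex -2.152 0.423 -0.697
endloop
endfacet
facet normal 0.268 -0.802 -0.534
outer loop
vertex -2.66 0.318 -0.794
vertex -2.152 0.423 -0.697
vertex -2.483 -0.69 0.807
endloop
endfacet
facet normal -0.838 0.376 0.396
outer loop
vertex 3.773 1.349 -2.136
vertex 3.668 2.811 -3.749
vertex 2.734 0.128 -3.175
endloop
endfacet
facet normal 0.049 -0.671 0.740
outer loop
vertex 4.292 -0.571 -3.911
vertex 3.773 1.349 -2.136
vertex 2.734 0.128 -3.175
endloop
endfacet
facet normal -0.838 0.376 0.396
outer loop
vertex 2.734 0.128 -3.175
vertex 3.668 2.811 -3.749
vertex 2.629 1.591 -4.788
endloop
endfacet
facet normal -0.544 -0.639 -0.544
outer loop
vertex 2.629 1.591 -4.788
vertex 4.292 -0.571 -3.911
vertex 2.734 0.128 -3.175
endloop
endfacet
facet normal 0.544 0.639 0.544
outer loop
vertex 3.773 1.349 -2.136
vertex 5.226 2.112 -4.485
vertex 3.668 2.811 -3.749
endloop
endfacet
facet normal 0.048 -0.671 0.740
outer loop
vertex 5.331 0.649 -2.872
vertex 3.773 1.349 -2.136
vertex 4.292 -0.571 -3.911
endloop
endfacet
facet normal 0.544 0.639 0.544
outer loop
vertex 5.331 0.649 -2.872
vertex 5.226 2.112 -4.485
vertex 3.773 1.349 -2.136
endloop
endfacet
facet normal -0.048 0.671 -0.740
outer loop
vertex 3.668 2.811 -3.749
vertex 5.226 2.112 -4.485
vertex 2.629 1.591 -4.788
endloop
endfacet
facet normal -0.544 -0.639 -0.544
outer loop
vertex 4.187 0.891 -5.524
vertex 4.292 -0.571 -3.911
vertex 2.629 1.591 -4.788
endloop
endfacet
facet normal -0.048 0.671 -0.740
outer loop
vertex 2.629 1.591 -4.788
vertex 5.226 2.112 -4.485
vertex 4.187 0.891 -5.524
endloop
endfacet
facet normal 0.838 -0.376 -0.396
outer loop
vertex 4.187 0.891 -5.524
vertex 5.331 0.649 -2.872
vertex 4.292 -0.571 -3.911
endloop
endfacet
facet normal 0.838 -0.376 -0.396
outer loop
vertex 5.226 2.112 -4.485
vertex 5.331 0.649 -2.872
vertex 4.187 0.891 -5.524
endloop
endfacet

endsolid


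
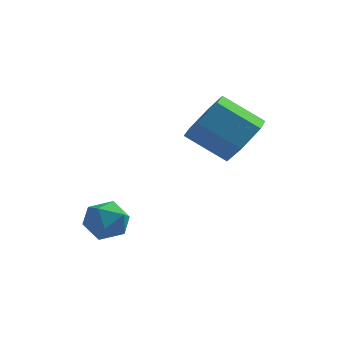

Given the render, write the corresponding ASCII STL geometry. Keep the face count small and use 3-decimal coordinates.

solid 
facet normal -0.999 -0.043 -0.010
outer loop
vertex -1.613 -1.915 -3.298
vertex -1.588 -2.584 -2.9
vertex -1.621 -1.906 -2.52
endloop
endfacet
facet normal -0.772 0.635 -0.015
outer loop
vertex -1.613 -1.915 -3.298
vertex -1.621 -1.906 -2.52
vertex -1.189 -1.39 -2.911
endloop
endfacet
facet normal -0.358 0.724 -0.590
outer loop
vertex -1.613 -1.915 -3.298
vertex -1.189 -1.39 -2.911
vertex -0.89 -1.749 -3.533
endloop
endfacet
facet normal -0.328 0.101 -0.939
outer loop
vertex -1.613 -1.915 -3.298
vertex -0.89 -1.749 -3.533
vertex -1.136 -2.487 -3.526
endloop
endfacet
facet normal -0.724 -0.372 -0.581
outer loop
vertex -1.613 -1.915 -3.298
vertex -1.136 -2.487 -3.526
vertex -1.588 -2.584 -2.9
endloop
endfacet
facet normal -0.371 0.738 0.564
outer loop
vertex -1.189 -1.39 -2.911
vertex -1.621 -1.906 -2.52
vertex -0.904 -1.733 -2.274
endloop
endfacet
facet normal -0.737 -0.357 0.574
outer loop
vertex -1.621 -1.906 -2.52
vertex -1.588 -2.584 -2.9
vertex -1.15 -2.471 -2.267
endloop
endfacet
facet normal -0.292 -0.891 -0.349
outer loop
vertex -1.588 -2.584 -2.9
vertex -1.136 -2.487 -3.526
vertex -0.851 -2.83 -2.889
endloop
endfacet
facet normal 0.349 -0.125 -0.929
outer loop
vertex -1.136 -2.487 -3.526
vertex -0.89 -1.749 -3.533
vertex -0.419 -2.314 -3.28
endloop
endfacet
facet normal 0.300 0.882 -0.365
outer loop
vertex -0.89 -1.749 -3.533
vertex -1.189 -1.39 -2.911
vertex -0.452 -1.636 -2.9
endloop
endfacet
facet normal 0.328 -0.101 0.939
outer loop
vertex -0.427 -2.305 -2.502
vertex -0.904 -1.733 -2.274
vertex -1.15 -2.471 -2.267
endloop
endfacet
facet normal 0.358 -0.724 0.590
outer loop
vertex -0.427 -2.305 -2.502
vertex -1.15 -2.471 -2.267
vertex -0.851 -2.83 -2.889
endloop
endfacet
facet normal 0.772 -0.635 0.015
outer loop
vertex -0.427 -2.305 -2.502
vertex -0.851 -2.83 -2.889
vertex -0.419 -2.314 -3.28
endloop
endfacet
facet normal 0.999 0.043 0.010
outer loop
vertex -0.427 -2.305 -2.502
vertex -0.419 -2.314 -3.28
vertex -0.452 -1.636 -2.9
endloop
endfacet
facet normal 0.724 0.372 0.581
outer loop
vertex -0.427 -2.305 -2.502
vertex -0.452 -1.636 -2.9
vertex -0.904 -1.733 -2.274
endloop
endfacet
facet normal -0.349 0.125 0.929
outer loop
vertex -1.15 -2.471 -2.267
vertex -0.904 -1.733 -2.274
vertex -1.621 -1.906 -2.52
endloop
endfacet
facet normal -0.300 -0.882 0.365
outer loop
vertex -0.851 -2.83 -2.889
vertex -1.15 -2.471 -2.267
vertex -1.588 -2.584 -2.9
endloop
endfacet
facet normal 0.371 -0.738 -0.564
outer loop
vertex -0.419 -2.314 -3.28
vertex -0.851 -2.83 -2.889
vertex -1.136 -2.487 -3.526
endloop
endfacet
facet normal 0.737 0.357 -0.574
outer loop
vertex -0.452 -1.636 -2.9
vertex -0.419 -2.314 -3.28
vertex -0.89 -1.749 -3.533
endloop
endfacet
facet normal 0.292 0.891 0.349
outer loop
vertex -0.904 -1.733 -2.274
vertex -0.452 -1.636 -2.9
vertex -1.189 -1.39 -2.911
endloop
endfacet
facet normal 0.817 0.005 -0.576
outer loop
vertex 3.091 -0.171 0.428
vertex 2.586 0.224 -0.285
vertex 3.033 0.784 0.354
endloop
endfacet
facet normal 0.573 0.098 0.813
outer loop
vertex 3.091 -0.171 0.428
vertex 3.033 0.784 0.354
vertex 1.8 -0.18 1.339
endloop
endfacet
facet normal 0.573 0.098 0.814
outer loop
vertex 1.8 -0.18 1.339
vertex 3.033 0.784 0.354
vertex 1.741 0.775 1.265
endloop
endfacet
facet normal -0.817 -0.006 0.576
outer loop
vertex 1.8 -0.18 1.339
vertex 1.741 0.775 1.265
vertex 1.294 0.216 0.625
endloop
endfacet
facet normal 0.817 0.006 -0.577
outer loop
vertex 3.033 0.784 0.354
vertex 2.586 0.224 -0.285
vertex 2.527 1.18 -0.359
endloop
endfacet
facet normal 0.234 0.911 0.340
outer loop
vertex 3.033 0.784 0.354
vertex 2.527 1.18 -0.359
vertex 1.741 0.775 1.265
endloop
endfacet
facet normal 0.233 0.911 0.340
outer loop
vertex 1.741 0.775 1.265
vertex 2.527 1.18 -0.359
vertex 1.235 1.171 0.551
endloop
endfacet
facet normal -0.817 -0.006 0.576
outer loop
vertex 1.741 0.775 1.265
vertex 1.235 1.171 0.551
vertex 1.294 0.216 0.625
endloop
endfacet
facet normal 0.817 0.006 -0.576
outer loop
vertex 2.527 1.18 -0.359
vertex 2.586 0.224 -0.285
vertex 2.08 0.62 -0.999
endloop
endfacet
facet normal -0.339 0.813 -0.474
outer loop
vertex 2.527 1.18 -0.359
vertex 2.08 0.62 -0.999
vertex 1.235 1.171 0.551
endloop
endfacet
facet normal -0.340 0.812 -0.474
outer loop
vertex 1.235 1.171 0.551
vertex 2.08 0.62 -0.999
vertex 0.789 0.611 -0.088
endloop
endfacet
facet normal -0.818 -0.006 0.576
outer loop
vertex 1.235 1.171 0.551
vertex 0.789 0.611 -0.088
vertex 1.294 0.216 0.625
endloop
endfacet
facet normal 0.817 0.006 -0.576
outer loop
vertex 2.08 0.62 -0.999
vertex 2.586 0.224 -0.285
vertex 2.139 -0.335 -0.925
endloop
endfacet
facet normal -0.573 -0.098 -0.813
outer loop
vertex 2.08 0.62 -0.999
vertex 2.139 -0.335 -0.925
vertex 0.789 0.611 -0.088
endloop
endfacet
facet normal -0.573 -0.098 -0.814
outer loop
vertex 0.789 0.611 -0.088
vertex 2.139 -0.335 -0.925
vertex 0.847 -0.344 -0.014
endloop
endfacet
facet normal -0.817 -0.005 0.576
outer loop
vertex 0.789 0.611 -0.088
vertex 0.847 -0.344 -0.014
vertex 1.294 0.216 0.625
endloop
endfacet
facet normal 0.817 0.006 -0.576
outer loop
vertex 2.139 -0.335 -0.925
vertex 2.586 0.224 -0.285
vertex 2.645 -0.731 -0.211
endloop
endfacet
facet normal -0.233 -0.911 -0.340
outer loop
vertex 2.139 -0.335 -0.925
vertex 2.645 -0.731 -0.211
vertex 0.847 -0.344 -0.014
endloop
endfacet
facet normal -0.233 -0.911 -0.340
outer loop
vertex 0.847 -0.344 -0.014
vertex 2.645 -0.731 -0.211
vertex 1.353 -0.74 0.699
endloop
endfacet
facet normal -0.817 -0.006 0.577
outer loop
vertex 0.847 -0.344 -0.014
vertex 1.353 -0.74 0.699
vertex 1.294 0.216 0.625
endloop
endfacet
facet normal 0.818 0.006 -0.576
outer loop
vertex 2.645 -0.731 -0.211
vertex 2.586 0.224 -0.285
vertex 3.091 -0.171 0.428
endloop
endfacet
facet normal 0.340 -0.812 0.474
outer loop
vertex 2.645 -0.731 -0.211
vertex 3.091 -0.171 0.428
vertex 1.353 -0.74 0.699
endloop
endfacet
facet normal 0.340 -0.813 0.474
outer loop
vertex 1.353 -0.74 0.699
vertex 3.091 -0.171 0.428
vertex 1.8 -0.18 1.339
endloop
endfacet
facet normal -0.817 -0.006 0.576
outer loop
vertex 1.353 -0.74 0.699
vertex 1.8 -0.18 1.339
vertex 1.294 0.216 0.625
endloop
endfacet

endsolid


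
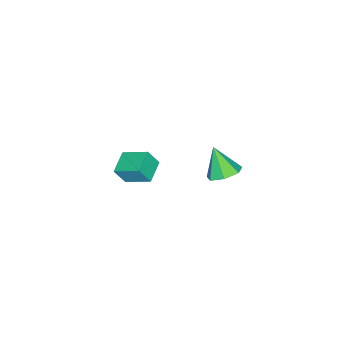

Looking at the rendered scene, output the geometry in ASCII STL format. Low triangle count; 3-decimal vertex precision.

solid 
facet normal 0.216 0.506 -0.835
outer loop
vertex 2.638 4.188 2.797
vertex 1.86 3.775 2.345
vertex 1.897 4.617 2.865
endloop
endfacet
facet normal 0.310 0.399 0.863
outer loop
vertex 2.638 4.188 2.797
vertex 1.897 4.617 2.865
vertex 1.48 2.885 3.815
endloop
endfacet
facet normal 0.216 0.506 -0.835
outer loop
vertex 1.897 4.617 2.865
vertex 1.86 3.775 2.345
vertex 1.128 4.412 2.542
endloop
endfacet
facet normal -0.445 0.511 0.736
outer loop
vertex 1.897 4.617 2.865
vertex 1.128 4.412 2.542
vertex 1.48 2.885 3.815
endloop
endfacet
facet normal 0.216 0.507 -0.834
outer loop
vertex 1.128 4.412 2.542
vertex 1.86 3.775 2.345
vertex 0.91 3.728 2.07
endloop
endfacet
facet normal -0.939 0.066 0.338
outer loop
vertex 1.128 4.412 2.542
vertex 0.91 3.728 2.07
vertex 1.48 2.885 3.815
endloop
endfacet
facet normal 0.217 0.506 -0.835
outer loop
vertex 0.91 3.728 2.07
vertex 1.86 3.775 2.345
vertex 1.408 3.079 1.806
endloop
endfacet
facet normal -0.799 -0.601 -0.029
outer loop
vertex 0.91 3.728 2.07
vertex 1.408 3.079 1.806
vertex 1.48 2.885 3.815
endloop
endfacet
facet normal 0.216 0.506 -0.835
outer loop
vertex 1.408 3.079 1.806
vertex 1.86 3.775 2.345
vertex 2.246 2.955 1.948
endloop
endfacet
facet normal -0.131 -0.987 -0.091
outer loop
vertex 1.408 3.079 1.806
vertex 2.246 2.955 1.948
vertex 1.48 2.885 3.815
endloop
endfacet
facet normal 0.216 0.506 -0.835
outer loop
vertex 2.246 2.955 1.948
vertex 1.86 3.775 2.345
vertex 2.794 3.449 2.389
endloop
endfacet
facet normal 0.562 -0.802 0.201
outer loop
vertex 2.246 2.955 1.948
vertex 2.794 3.449 2.389
vertex 1.48 2.885 3.815
endloop
endfacet
facet normal 0.216 0.506 -0.835
outer loop
vertex 2.794 3.449 2.389
vertex 1.86 3.775 2.345
vertex 2.638 4.188 2.797
endloop
endfacet
facet normal 0.758 -0.185 0.625
outer loop
vertex 2.794 3.449 2.389
vertex 2.638 4.188 2.797
vertex 1.48 2.885 3.815
endloop
endfacet
facet normal -0.952 -0.187 0.243
outer loop
vertex -1.284 -4.392 -3.059
vertex -1.391 -2.797 -2.255
vertex -1.657 -3.88 -4.125
endloop
endfacet
facet normal 0.060 -0.891 -0.449
outer loop
vertex -0.249 -3.603 -4.485
vertex -1.284 -4.392 -3.059
vertex -1.657 -3.88 -4.125
endloop
endfacet
facet normal -0.951 -0.188 0.244
outer loop
vertex -1.657 -3.88 -4.125
vertex -1.391 -2.797 -2.255
vertex -1.765 -2.285 -3.32
endloop
endfacet
facet normal -0.301 0.413 -0.859
outer loop
vertex -1.765 -2.285 -3.32
vertex -0.249 -3.603 -4.485
vertex -1.657 -3.88 -4.125
endloop
endfacet
facet normal 0.301 -0.413 0.860
outer loop
vertex -1.284 -4.392 -3.059
vertex 0.017 -2.52 -2.615
vertex -1.391 -2.797 -2.255
endloop
endfacet
facet normal 0.060 -0.891 -0.450
outer loop
vertex 0.125 -4.115 -3.42
vertex -1.284 -4.392 -3.059
vertex -0.249 -3.603 -4.485
endloop
endfacet
facet normal 0.301 -0.413 0.859
outer loop
vertex 0.125 -4.115 -3.42
vertex 0.017 -2.52 -2.615
vertex -1.284 -4.392 -3.059
endloop
endfacet
facet normal -0.060 0.891 0.450
outer loop
vertex -1.391 -2.797 -2.255
vertex 0.017 -2.52 -2.615
vertex -1.765 -2.285 -3.32
endloop
endfacet
facet normal -0.301 0.413 -0.859
outer loop
vertex -0.356 -2.008 -3.681
vertex -0.249 -3.603 -4.485
vertex -1.765 -2.285 -3.32
endloop
endfacet
facet normal -0.060 0.891 0.449
outer loop
vertex -1.765 -2.285 -3.32
vertex 0.017 -2.52 -2.615
vertex -0.356 -2.008 -3.681
endloop
endfacet
facet normal 0.952 0.187 -0.244
outer loop
vertex -0.356 -2.008 -3.681
vertex 0.125 -4.115 -3.42
vertex -0.249 -3.603 -4.485
endloop
endfacet
facet normal 0.952 0.187 -0.243
outer loop
vertex 0.017 -2.52 -2.615
vertex 0.125 -4.115 -3.42
vertex -0.356 -2.008 -3.681
endloop
endfacet

endsolid


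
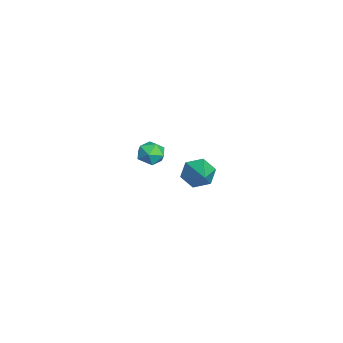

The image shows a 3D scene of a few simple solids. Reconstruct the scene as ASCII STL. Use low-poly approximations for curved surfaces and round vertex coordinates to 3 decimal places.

solid 
facet normal -0.892 -0.093 -0.443
outer loop
vertex 2.971 1.389 2.354
vertex 2.549 1.678 3.143
vertex 2.807 2.305 2.492
endloop
endfacet
facet normal 0.701 0.227 -0.676
outer loop
vertex 2.971 1.389 2.354
vertex 2.807 2.305 2.492
vertex 4.511 1.882 4.117
endloop
endfacet
facet normal -0.892 -0.093 -0.443
outer loop
vertex 2.807 2.305 2.492
vertex 2.549 1.678 3.143
vertex 2.385 2.593 3.281
endloop
endfacet
facet normal 0.364 0.921 -0.142
outer loop
vertex 2.807 2.305 2.492
vertex 2.385 2.593 3.281
vertex 4.511 1.882 4.117
endloop
endfacet
facet normal -0.892 -0.093 -0.443
outer loop
vertex 2.385 2.593 3.281
vertex 2.549 1.678 3.143
vertex 2.127 1.966 3.932
endloop
endfacet
facet normal -0.028 0.725 0.688
outer loop
vertex 2.385 2.593 3.281
vertex 2.127 1.966 3.932
vertex 4.511 1.882 4.117
endloop
endfacet
facet normal -0.892 -0.093 -0.443
outer loop
vertex 2.127 1.966 3.932
vertex 2.549 1.678 3.143
vertex 2.291 1.051 3.794
endloop
endfacet
facet normal -0.082 -0.163 0.983
outer loop
vertex 2.127 1.966 3.932
vertex 2.291 1.051 3.794
vertex 4.511 1.882 4.117
endloop
endfacet
facet normal -0.892 -0.093 -0.443
outer loop
vertex 2.291 1.051 3.794
vertex 2.549 1.678 3.143
vertex 2.713 0.762 3.005
endloop
endfacet
facet normal 0.255 -0.856 0.450
outer loop
vertex 2.291 1.051 3.794
vertex 2.713 0.762 3.005
vertex 4.511 1.882 4.117
endloop
endfacet
facet normal -0.892 -0.093 -0.443
outer loop
vertex 2.713 0.762 3.005
vertex 2.549 1.678 3.143
vertex 2.971 1.389 2.354
endloop
endfacet
facet normal 0.647 -0.661 -0.380
outer loop
vertex 2.713 0.762 3.005
vertex 2.971 1.389 2.354
vertex 4.511 1.882 4.117
endloop
endfacet
facet normal 0.059 0.985 -0.161
outer loop
vertex -3.508 0.095 0.073
vertex -3.88 0.248 0.871
vertex -2.992 0.183 0.798
endloop
endfacet
facet normal 0.587 0.640 -0.496
outer loop
vertex -3.508 0.095 0.073
vertex -2.992 0.183 0.798
vertex -2.811 -0.451 0.194
endloop
endfacet
facet normal 0.293 0.166 -0.942
outer loop
vertex -3.508 0.095 0.073
vertex -2.811 -0.451 0.194
vertex -3.587 -0.777 -0.105
endloop
endfacet
facet normal -0.416 0.218 -0.883
outer loop
vertex -3.508 0.095 0.073
vertex -3.587 -0.777 -0.105
vertex -4.248 -0.345 0.313
endloop
endfacet
facet normal -0.561 0.725 -0.400
outer loop
vertex -3.508 0.095 0.073
vertex -4.248 -0.345 0.313
vertex -3.88 0.248 0.871
endloop
endfacet
facet normal 0.960 0.280 -0.006
outer loop
vertex -2.811 -0.451 0.194
vertex -2.992 0.183 0.798
vertex -2.752 -0.635 1.067
endloop
endfacet
facet normal 0.105 0.838 0.535
outer loop
vertex -2.992 0.183 0.798
vertex -3.88 0.248 0.871
vertex -3.413 -0.203 1.485
endloop
endfacet
facet normal -0.897 0.417 0.148
outer loop
vertex -3.88 0.248 0.871
vertex -4.248 -0.345 0.313
vertex -4.189 -0.529 1.186
endloop
endfacet
facet normal -0.662 -0.402 -0.632
outer loop
vertex -4.248 -0.345 0.313
vertex -3.587 -0.777 -0.105
vertex -4.008 -1.163 0.582
endloop
endfacet
facet normal 0.485 -0.487 -0.726
outer loop
vertex -3.587 -0.777 -0.105
vertex -2.811 -0.451 0.194
vertex -3.12 -1.228 0.509
endloop
endfacet
facet normal 0.416 -0.218 0.883
outer loop
vertex -3.492 -1.075 1.307
vertex -2.752 -0.635 1.067
vertex -3.413 -0.203 1.485
endloop
endfacet
facet normal -0.293 -0.166 0.942
outer loop
vertex -3.492 -1.075 1.307
vertex -3.413 -0.203 1.485
vertex -4.189 -0.529 1.186
endloop
endfacet
facet normal -0.587 -0.640 0.496
outer loop
vertex -3.492 -1.075 1.307
vertex -4.189 -0.529 1.186
vertex -4.008 -1.163 0.582
endloop
endfacet
facet normal -0.059 -0.985 0.161
outer loop
vertex -3.492 -1.075 1.307
vertex -4.008 -1.163 0.582
vertex -3.12 -1.228 0.509
endloop
endfacet
facet normal 0.561 -0.725 0.400
outer loop
vertex -3.492 -1.075 1.307
vertex -3.12 -1.228 0.509
vertex -2.752 -0.635 1.067
endloop
endfacet
facet normal 0.662 0.402 0.632
outer loop
vertex -3.413 -0.203 1.485
vertex -2.752 -0.635 1.067
vertex -2.992 0.183 0.798
endloop
endfacet
facet normal -0.485 0.487 0.726
outer loop
vertex -4.189 -0.529 1.186
vertex -3.413 -0.203 1.485
vertex -3.88 0.248 0.871
endloop
endfacet
facet normal -0.960 -0.280 0.006
outer loop
vertex -4.008 -1.163 0.582
vertex -4.189 -0.529 1.186
vertex -4.248 -0.345 0.313
endloop
endfacet
facet normal -0.105 -0.838 -0.535
outer loop
vertex -3.12 -1.228 0.509
vertex -4.008 -1.163 0.582
vertex -3.587 -0.777 -0.105
endloop
endfacet
facet normal 0.897 -0.417 -0.148
outer loop
vertex -2.752 -0.635 1.067
vertex -3.12 -1.228 0.509
vertex -2.811 -0.451 0.194
endloop
endfacet

endsolid


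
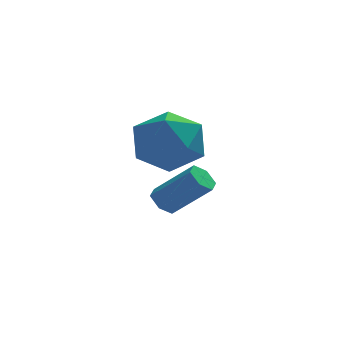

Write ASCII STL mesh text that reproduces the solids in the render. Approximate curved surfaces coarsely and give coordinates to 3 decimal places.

solid 
facet normal -0.699 0.245 -0.672
outer loop
vertex -1.082 1.167 0.055
vertex -1.455 0.954 0.365
vertex -1.327 1.465 0.418
endloop
endfacet
facet normal 0.546 0.790 -0.280
outer loop
vertex -1.082 1.167 0.055
vertex -1.327 1.465 0.418
vertex 0.028 0.779 1.125
endloop
endfacet
facet normal 0.546 0.789 -0.281
outer loop
vertex 0.028 0.779 1.125
vertex -1.327 1.465 0.418
vertex -0.217 1.078 1.488
endloop
endfacet
facet normal 0.699 -0.244 0.673
outer loop
vertex 0.028 0.779 1.125
vertex -0.217 1.078 1.488
vertex -0.345 0.566 1.435
endloop
endfacet
facet normal -0.698 0.245 -0.674
outer loop
vertex -1.327 1.465 0.418
vertex -1.455 0.954 0.365
vertex -1.701 1.252 0.728
endloop
endfacet
facet normal -0.128 0.883 0.452
outer loop
vertex -1.327 1.465 0.418
vertex -1.701 1.252 0.728
vertex -0.217 1.078 1.488
endloop
endfacet
facet normal -0.128 0.883 0.452
outer loop
vertex -0.217 1.078 1.488
vertex -1.701 1.252 0.728
vertex -0.59 0.865 1.798
endloop
endfacet
facet normal 0.699 -0.244 0.673
outer loop
vertex -0.217 1.078 1.488
vertex -0.59 0.865 1.798
vertex -0.345 0.566 1.435
endloop
endfacet
facet normal -0.698 0.243 -0.673
outer loop
vertex -1.701 1.252 0.728
vertex -1.455 0.954 0.365
vertex -1.828 0.741 0.675
endloop
endfacet
facet normal -0.674 0.092 0.733
outer loop
vertex -1.701 1.252 0.728
vertex -1.828 0.741 0.675
vertex -0.59 0.865 1.798
endloop
endfacet
facet normal -0.674 0.093 0.733
outer loop
vertex -0.59 0.865 1.798
vertex -1.828 0.741 0.675
vertex -0.718 0.353 1.745
endloop
endfacet
facet normal 0.699 -0.244 0.673
outer loop
vertex -0.59 0.865 1.798
vertex -0.718 0.353 1.745
vertex -0.345 0.566 1.435
endloop
endfacet
facet normal -0.699 0.244 -0.673
outer loop
vertex -1.828 0.741 0.675
vertex -1.455 0.954 0.365
vertex -1.583 0.442 0.312
endloop
endfacet
facet normal -0.547 -0.789 0.281
outer loop
vertex -1.828 0.741 0.675
vertex -1.583 0.442 0.312
vertex -0.718 0.353 1.745
endloop
endfacet
facet normal -0.546 -0.790 0.280
outer loop
vertex -0.718 0.353 1.745
vertex -1.583 0.442 0.312
vertex -0.473 0.055 1.382
endloop
endfacet
facet normal 0.699 -0.245 0.672
outer loop
vertex -0.718 0.353 1.745
vertex -0.473 0.055 1.382
vertex -0.345 0.566 1.435
endloop
endfacet
facet normal -0.699 0.244 -0.673
outer loop
vertex -1.583 0.442 0.312
vertex -1.455 0.954 0.365
vertex -1.21 0.655 0.002
endloop
endfacet
facet normal 0.128 -0.883 -0.452
outer loop
vertex -1.583 0.442 0.312
vertex -1.21 0.655 0.002
vertex -0.473 0.055 1.382
endloop
endfacet
facet normal 0.128 -0.883 -0.452
outer loop
vertex -0.473 0.055 1.382
vertex -1.21 0.655 0.002
vertex -0.099 0.268 1.072
endloop
endfacet
facet normal 0.698 -0.245 0.674
outer loop
vertex -0.473 0.055 1.382
vertex -0.099 0.268 1.072
vertex -0.345 0.566 1.435
endloop
endfacet
facet normal -0.699 0.244 -0.673
outer loop
vertex -1.21 0.655 0.002
vertex -1.455 0.954 0.365
vertex -1.082 1.167 0.055
endloop
endfacet
facet normal 0.674 -0.093 -0.733
outer loop
vertex -1.21 0.655 0.002
vertex -1.082 1.167 0.055
vertex -0.099 0.268 1.072
endloop
endfacet
facet normal 0.674 -0.092 -0.733
outer loop
vertex -0.099 0.268 1.072
vertex -1.082 1.167 0.055
vertex 0.028 0.779 1.125
endloop
endfacet
facet normal 0.698 -0.243 0.673
outer loop
vertex -0.099 0.268 1.072
vertex 0.028 0.779 1.125
vertex -0.345 0.566 1.435
endloop
endfacet
facet normal -0.667 -0.479 0.570
outer loop
vertex -2.307 -1.484 4.131
vertex -2.022 -2.458 3.646
vertex -1.482 -2.11 4.57
endloop
endfacet
facet normal -0.410 0.096 0.907
outer loop
vertex -2.307 -1.484 4.131
vertex -1.482 -2.11 4.57
vertex -1.366 -0.993 4.504
endloop
endfacet
facet normal -0.548 0.668 0.504
outer loop
vertex -2.307 -1.484 4.131
vertex -1.366 -0.993 4.504
vertex -1.835 -0.651 3.54
endloop
endfacet
facet normal -0.891 0.447 -0.082
outer loop
vertex -2.307 -1.484 4.131
vertex -1.835 -0.651 3.54
vertex -2.24 -1.556 3.01
endloop
endfacet
facet normal -0.964 -0.262 -0.041
outer loop
vertex -2.307 -1.484 4.131
vertex -2.24 -1.556 3.01
vertex -2.022 -2.458 3.646
endloop
endfacet
facet normal 0.299 0.025 0.954
outer loop
vertex -1.366 -0.993 4.504
vertex -1.482 -2.11 4.57
vertex -0.5 -1.664 4.25
endloop
endfacet
facet normal -0.117 -0.905 0.409
outer loop
vertex -1.482 -2.11 4.57
vertex -2.022 -2.458 3.646
vertex -0.905 -2.569 3.72
endloop
endfacet
facet normal -0.599 -0.553 -0.579
outer loop
vertex -2.022 -2.458 3.646
vertex -2.24 -1.556 3.01
vertex -1.374 -2.227 2.756
endloop
endfacet
facet normal -0.480 0.593 -0.646
outer loop
vertex -2.24 -1.556 3.01
vertex -1.835 -0.651 3.54
vertex -1.258 -1.11 2.69
endloop
endfacet
facet normal 0.075 0.951 0.301
outer loop
vertex -1.835 -0.651 3.54
vertex -1.366 -0.993 4.504
vertex -0.718 -0.762 3.614
endloop
endfacet
facet normal 0.891 -0.447 0.082
outer loop
vertex -0.433 -1.736 3.129
vertex -0.5 -1.664 4.25
vertex -0.905 -2.569 3.72
endloop
endfacet
facet normal 0.548 -0.668 -0.504
outer loop
vertex -0.433 -1.736 3.129
vertex -0.905 -2.569 3.72
vertex -1.374 -2.227 2.756
endloop
endfacet
facet normal 0.410 -0.096 -0.907
outer loop
vertex -0.433 -1.736 3.129
vertex -1.374 -2.227 2.756
vertex -1.258 -1.11 2.69
endloop
endfacet
facet normal 0.667 0.479 -0.570
outer loop
vertex -0.433 -1.736 3.129
vertex -1.258 -1.11 2.69
vertex -0.718 -0.762 3.614
endloop
endfacet
facet normal 0.964 0.262 0.041
outer loop
vertex -0.433 -1.736 3.129
vertex -0.718 -0.762 3.614
vertex -0.5 -1.664 4.25
endloop
endfacet
facet normal 0.480 -0.593 0.646
outer loop
vertex -0.905 -2.569 3.72
vertex -0.5 -1.664 4.25
vertex -1.482 -2.11 4.57
endloop
endfacet
facet normal -0.075 -0.951 -0.301
outer loop
vertex -1.374 -2.227 2.756
vertex -0.905 -2.569 3.72
vertex -2.022 -2.458 3.646
endloop
endfacet
facet normal -0.299 -0.025 -0.954
outer loop
vertex -1.258 -1.11 2.69
vertex -1.374 -2.227 2.756
vertex -2.24 -1.556 3.01
endloop
endfacet
facet normal 0.117 0.905 -0.409
outer loop
vertex -0.718 -0.762 3.614
vertex -1.258 -1.11 2.69
vertex -1.835 -0.651 3.54
endloop
endfacet
facet normal 0.599 0.553 0.579
outer loop
vertex -0.5 -1.664 4.25
vertex -0.718 -0.762 3.614
vertex -1.366 -0.993 4.504
endloop
endfacet

endsolid


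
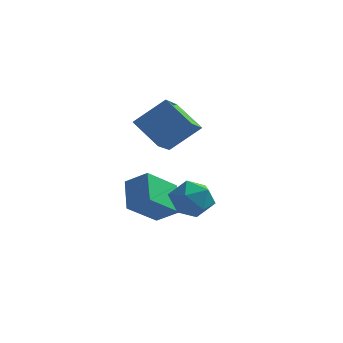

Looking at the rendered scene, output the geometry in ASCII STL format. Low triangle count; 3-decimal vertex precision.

solid 
facet normal -0.843 0.082 -0.532
outer loop
vertex -4.197 -2.258 -1.027
vertex -4.819 -0.903 0.166
vertex -3.267 -0.74 -2.267
endloop
endfacet
facet normal 0.325 -0.710 -0.625
outer loop
vertex -2.061 -0.857 -1.506
vertex -4.197 -2.258 -1.027
vertex -3.267 -0.74 -2.267
endloop
endfacet
facet normal -0.843 0.082 -0.532
outer loop
vertex -3.267 -0.74 -2.267
vertex -4.819 -0.903 0.166
vertex -3.888 0.616 -1.074
endloop
endfacet
facet normal 0.429 0.699 -0.572
outer loop
vertex -3.888 0.616 -1.074
vertex -2.061 -0.857 -1.506
vertex -3.267 -0.74 -2.267
endloop
endfacet
facet normal -0.429 -0.700 0.571
outer loop
vertex -4.197 -2.258 -1.027
vertex -3.613 -1.02 0.927
vertex -4.819 -0.903 0.166
endloop
endfacet
facet normal 0.325 -0.710 -0.625
outer loop
vertex -2.992 -2.376 -0.266
vertex -4.197 -2.258 -1.027
vertex -2.061 -0.857 -1.506
endloop
endfacet
facet normal -0.429 -0.699 0.571
outer loop
vertex -2.992 -2.376 -0.266
vertex -3.613 -1.02 0.927
vertex -4.197 -2.258 -1.027
endloop
endfacet
facet normal -0.325 0.710 0.625
outer loop
vertex -4.819 -0.903 0.166
vertex -3.613 -1.02 0.927
vertex -3.888 0.616 -1.074
endloop
endfacet
facet normal 0.429 0.700 -0.571
outer loop
vertex -2.683 0.498 -0.313
vertex -2.061 -0.857 -1.506
vertex -3.888 0.616 -1.074
endloop
endfacet
facet normal -0.325 0.710 0.625
outer loop
vertex -3.888 0.616 -1.074
vertex -3.613 -1.02 0.927
vertex -2.683 0.498 -0.313
endloop
endfacet
facet normal 0.843 -0.082 0.532
outer loop
vertex -2.683 0.498 -0.313
vertex -2.992 -2.376 -0.266
vertex -2.061 -0.857 -1.506
endloop
endfacet
facet normal 0.843 -0.082 0.532
outer loop
vertex -3.613 -1.02 0.927
vertex -2.992 -2.376 -0.266
vertex -2.683 0.498 -0.313
endloop
endfacet
facet normal -0.268 0.632 0.727
outer loop
vertex -1.293 -2.824 0.849
vertex -0.748 -3.513 1.649
vertex -0.149 -2.64 1.11
endloop
endfacet
facet normal -0.182 0.977 0.109
outer loop
vertex -1.293 -2.824 0.849
vertex -0.149 -2.64 1.11
vertex -0.517 -2.583 -0.018
endloop
endfacet
facet normal -0.626 0.687 -0.369
outer loop
vertex -1.293 -2.824 0.849
vertex -0.517 -2.583 -0.018
vertex -1.344 -3.421 -0.176
endloop
endfacet
facet normal -0.986 0.163 -0.046
outer loop
vertex -1.293 -2.824 0.849
vertex -1.344 -3.421 -0.176
vertex -1.487 -3.996 0.854
endloop
endfacet
facet normal -0.764 0.129 0.632
outer loop
vertex -1.293 -2.824 0.849
vertex -1.487 -3.996 0.854
vertex -0.748 -3.513 1.649
endloop
endfacet
facet normal 0.487 0.866 -0.115
outer loop
vertex -0.517 -2.583 -0.018
vertex -0.149 -2.64 1.11
vertex 0.507 -3.124 0.246
endloop
endfacet
facet normal 0.348 0.308 0.885
outer loop
vertex -0.149 -2.64 1.11
vertex -0.748 -3.513 1.649
vertex 0.364 -3.699 1.276
endloop
endfacet
facet normal -0.456 -0.506 0.732
outer loop
vertex -0.748 -3.513 1.649
vertex -1.487 -3.996 0.854
vertex -0.463 -4.537 1.118
endloop
endfacet
facet normal -0.814 -0.452 -0.365
outer loop
vertex -1.487 -3.996 0.854
vertex -1.344 -3.421 -0.176
vertex -0.831 -4.48 -0.01
endloop
endfacet
facet normal -0.232 0.396 -0.888
outer loop
vertex -1.344 -3.421 -0.176
vertex -0.517 -2.583 -0.018
vertex -0.232 -3.607 -0.549
endloop
endfacet
facet normal 0.986 -0.163 0.046
outer loop
vertex 0.313 -4.296 0.251
vertex 0.507 -3.124 0.246
vertex 0.364 -3.699 1.276
endloop
endfacet
facet normal 0.626 -0.687 0.369
outer loop
vertex 0.313 -4.296 0.251
vertex 0.364 -3.699 1.276
vertex -0.463 -4.537 1.118
endloop
endfacet
facet normal 0.182 -0.977 -0.109
outer loop
vertex 0.313 -4.296 0.251
vertex -0.463 -4.537 1.118
vertex -0.831 -4.48 -0.01
endloop
endfacet
facet normal 0.268 -0.632 -0.727
outer loop
vertex 0.313 -4.296 0.251
vertex -0.831 -4.48 -0.01
vertex -0.232 -3.607 -0.549
endloop
endfacet
facet normal 0.764 -0.129 -0.632
outer loop
vertex 0.313 -4.296 0.251
vertex -0.232 -3.607 -0.549
vertex 0.507 -3.124 0.246
endloop
endfacet
facet normal 0.814 0.452 0.365
outer loop
vertex 0.364 -3.699 1.276
vertex 0.507 -3.124 0.246
vertex -0.149 -2.64 1.11
endloop
endfacet
facet normal 0.232 -0.396 0.888
outer loop
vertex -0.463 -4.537 1.118
vertex 0.364 -3.699 1.276
vertex -0.748 -3.513 1.649
endloop
endfacet
facet normal -0.487 -0.866 0.115
outer loop
vertex -0.831 -4.48 -0.01
vertex -0.463 -4.537 1.118
vertex -1.487 -3.996 0.854
endloop
endfacet
facet normal -0.348 -0.308 -0.885
outer loop
vertex -0.232 -3.607 -0.549
vertex -0.831 -4.48 -0.01
vertex -1.344 -3.421 -0.176
endloop
endfacet
facet normal 0.456 0.506 -0.732
outer loop
vertex 0.507 -3.124 0.246
vertex -0.232 -3.607 -0.549
vertex -0.517 -2.583 -0.018
endloop
endfacet
facet normal -0.669 -0.340 -0.661
outer loop
vertex -5.102 0.889 3.498
vertex -5.183 2.681 2.659
vertex -3.595 0.369 2.24
endloop
endfacet
facet normal 0.041 -0.905 0.423
outer loop
vertex -2.157 1.099 3.661
vertex -5.102 0.889 3.498
vertex -3.595 0.369 2.24
endloop
endfacet
facet normal -0.669 -0.340 -0.661
outer loop
vertex -3.595 0.369 2.24
vertex -5.183 2.681 2.659
vertex -3.677 2.16 1.401
endloop
endfacet
facet normal 0.742 -0.256 -0.619
outer loop
vertex -3.677 2.16 1.401
vertex -2.157 1.099 3.661
vertex -3.595 0.369 2.24
endloop
endfacet
facet normal -0.742 0.256 0.619
outer loop
vertex -5.102 0.889 3.498
vertex -3.745 3.411 4.08
vertex -5.183 2.681 2.659
endloop
endfacet
facet normal 0.041 -0.905 0.424
outer loop
vertex -3.663 1.62 4.919
vertex -5.102 0.889 3.498
vertex -2.157 1.099 3.661
endloop
endfacet
facet normal -0.742 0.256 0.620
outer loop
vertex -3.663 1.62 4.919
vertex -3.745 3.411 4.08
vertex -5.102 0.889 3.498
endloop
endfacet
facet normal -0.041 0.905 -0.424
outer loop
vertex -5.183 2.681 2.659
vertex -3.745 3.411 4.08
vertex -3.677 2.16 1.401
endloop
endfacet
facet normal 0.742 -0.256 -0.619
outer loop
vertex -2.238 2.891 2.822
vertex -2.157 1.099 3.661
vertex -3.677 2.16 1.401
endloop
endfacet
facet normal -0.041 0.905 -0.424
outer loop
vertex -3.677 2.16 1.401
vertex -3.745 3.411 4.08
vertex -2.238 2.891 2.822
endloop
endfacet
facet normal 0.669 0.340 0.661
outer loop
vertex -2.238 2.891 2.822
vertex -3.663 1.62 4.919
vertex -2.157 1.099 3.661
endloop
endfacet
facet normal 0.669 0.340 0.661
outer loop
vertex -3.745 3.411 4.08
vertex -3.663 1.62 4.919
vertex -2.238 2.891 2.822
endloop
endfacet

endsolid


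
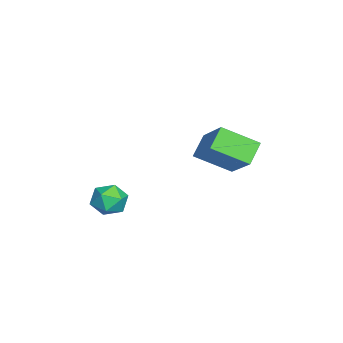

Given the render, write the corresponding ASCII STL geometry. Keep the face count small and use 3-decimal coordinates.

solid 
facet normal -0.729 0.306 0.612
outer loop
vertex 1.113 2.798 0.644
vertex 2.445 3.526 1.868
vertex 1.053 4.251 -0.155
endloop
endfacet
facet normal -0.683 -0.373 -0.627
outer loop
vertex 1.855 3.914 -0.828
vertex 1.113 2.798 0.644
vertex 1.053 4.251 -0.155
endloop
endfacet
facet normal -0.729 0.307 0.612
outer loop
vertex 1.053 4.251 -0.155
vertex 2.445 3.526 1.868
vertex 2.385 4.979 1.068
endloop
endfacet
facet normal -0.036 0.876 -0.482
outer loop
vertex 2.385 4.979 1.068
vertex 1.855 3.914 -0.828
vertex 1.053 4.251 -0.155
endloop
endfacet
facet normal 0.036 -0.876 0.482
outer loop
vertex 1.113 2.798 0.644
vertex 3.247 3.189 1.195
vertex 2.445 3.526 1.868
endloop
endfacet
facet normal -0.683 -0.374 -0.628
outer loop
vertex 1.915 2.461 -0.028
vertex 1.113 2.798 0.644
vertex 1.855 3.914 -0.828
endloop
endfacet
facet normal 0.036 -0.875 0.482
outer loop
vertex 1.915 2.461 -0.028
vertex 3.247 3.189 1.195
vertex 1.113 2.798 0.644
endloop
endfacet
facet normal 0.683 0.374 0.627
outer loop
vertex 2.445 3.526 1.868
vertex 3.247 3.189 1.195
vertex 2.385 4.979 1.068
endloop
endfacet
facet normal -0.036 0.876 -0.482
outer loop
vertex 3.187 4.642 0.396
vertex 1.855 3.914 -0.828
vertex 2.385 4.979 1.068
endloop
endfacet
facet normal 0.683 0.373 0.628
outer loop
vertex 2.385 4.979 1.068
vertex 3.247 3.189 1.195
vertex 3.187 4.642 0.396
endloop
endfacet
facet normal 0.729 -0.307 -0.611
outer loop
vertex 3.187 4.642 0.396
vertex 1.915 2.461 -0.028
vertex 1.855 3.914 -0.828
endloop
endfacet
facet normal 0.729 -0.306 -0.612
outer loop
vertex 3.247 3.189 1.195
vertex 1.915 2.461 -0.028
vertex 3.187 4.642 0.396
endloop
endfacet
facet normal -0.833 0.524 -0.178
outer loop
vertex 2.839 -0.287 -2.272
vertex 2.556 -0.498 -1.567
vertex 2.985 0.16 -1.639
endloop
endfacet
facet normal -0.273 0.814 -0.512
outer loop
vertex 2.839 -0.287 -2.272
vertex 2.985 0.16 -1.639
vertex 3.557 0.022 -2.164
endloop
endfacet
facet normal 0.004 0.322 -0.947
outer loop
vertex 2.839 -0.287 -2.272
vertex 3.557 0.022 -2.164
vertex 3.482 -0.721 -2.417
endloop
endfacet
facet normal -0.384 -0.274 -0.882
outer loop
vertex 2.839 -0.287 -2.272
vertex 3.482 -0.721 -2.417
vertex 2.863 -1.042 -2.048
endloop
endfacet
facet normal -0.901 -0.149 -0.407
outer loop
vertex 2.839 -0.287 -2.272
vertex 2.863 -1.042 -2.048
vertex 2.556 -0.498 -1.567
endloop
endfacet
facet normal 0.217 0.976 -0.020
outer loop
vertex 3.557 0.022 -2.164
vertex 2.985 0.16 -1.639
vertex 3.717 0.002 -1.392
endloop
endfacet
facet normal -0.689 0.506 0.520
outer loop
vertex 2.985 0.16 -1.639
vertex 2.556 -0.498 -1.567
vertex 3.098 -0.319 -1.023
endloop
endfacet
facet normal -0.798 -0.583 0.150
outer loop
vertex 2.556 -0.498 -1.567
vertex 2.863 -1.042 -2.048
vertex 3.023 -1.062 -1.276
endloop
endfacet
facet normal 0.039 -0.785 -0.618
outer loop
vertex 2.863 -1.042 -2.048
vertex 3.482 -0.721 -2.417
vertex 3.595 -1.2 -1.801
endloop
endfacet
facet normal 0.667 0.179 -0.723
outer loop
vertex 3.482 -0.721 -2.417
vertex 3.557 0.022 -2.164
vertex 4.024 -0.542 -1.873
endloop
endfacet
facet normal 0.384 0.274 0.882
outer loop
vertex 3.741 -0.753 -1.168
vertex 3.717 0.002 -1.392
vertex 3.098 -0.319 -1.023
endloop
endfacet
facet normal -0.004 -0.322 0.947
outer loop
vertex 3.741 -0.753 -1.168
vertex 3.098 -0.319 -1.023
vertex 3.023 -1.062 -1.276
endloop
endfacet
facet normal 0.273 -0.814 0.512
outer loop
vertex 3.741 -0.753 -1.168
vertex 3.023 -1.062 -1.276
vertex 3.595 -1.2 -1.801
endloop
endfacet
facet normal 0.833 -0.524 0.178
outer loop
vertex 3.741 -0.753 -1.168
vertex 3.595 -1.2 -1.801
vertex 4.024 -0.542 -1.873
endloop
endfacet
facet normal 0.901 0.149 0.407
outer loop
vertex 3.741 -0.753 -1.168
vertex 4.024 -0.542 -1.873
vertex 3.717 0.002 -1.392
endloop
endfacet
facet normal -0.039 0.785 0.618
outer loop
vertex 3.098 -0.319 -1.023
vertex 3.717 0.002 -1.392
vertex 2.985 0.16 -1.639
endloop
endfacet
facet normal -0.667 -0.179 0.723
outer loop
vertex 3.023 -1.062 -1.276
vertex 3.098 -0.319 -1.023
vertex 2.556 -0.498 -1.567
endloop
endfacet
facet normal -0.217 -0.976 0.020
outer loop
vertex 3.595 -1.2 -1.801
vertex 3.023 -1.062 -1.276
vertex 2.863 -1.042 -2.048
endloop
endfacet
facet normal 0.689 -0.506 -0.520
outer loop
vertex 4.024 -0.542 -1.873
vertex 3.595 -1.2 -1.801
vertex 3.482 -0.721 -2.417
endloop
endfacet
facet normal 0.798 0.583 -0.150
outer loop
vertex 3.717 0.002 -1.392
vertex 4.024 -0.542 -1.873
vertex 3.557 0.022 -2.164
endloop
endfacet

endsolid
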